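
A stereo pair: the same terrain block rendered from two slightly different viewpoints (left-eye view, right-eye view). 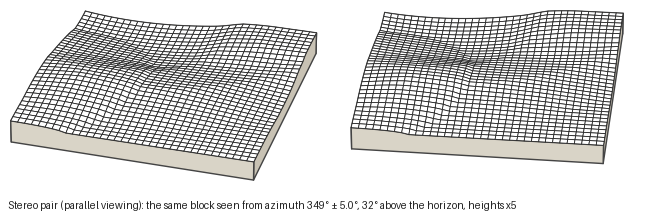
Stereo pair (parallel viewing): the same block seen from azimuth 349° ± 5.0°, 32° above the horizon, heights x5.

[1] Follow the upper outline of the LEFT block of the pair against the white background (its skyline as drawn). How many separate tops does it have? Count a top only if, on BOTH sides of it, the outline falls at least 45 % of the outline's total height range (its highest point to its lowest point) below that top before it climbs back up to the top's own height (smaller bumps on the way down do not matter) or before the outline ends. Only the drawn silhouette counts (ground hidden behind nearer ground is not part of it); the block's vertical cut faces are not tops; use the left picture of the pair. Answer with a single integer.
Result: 0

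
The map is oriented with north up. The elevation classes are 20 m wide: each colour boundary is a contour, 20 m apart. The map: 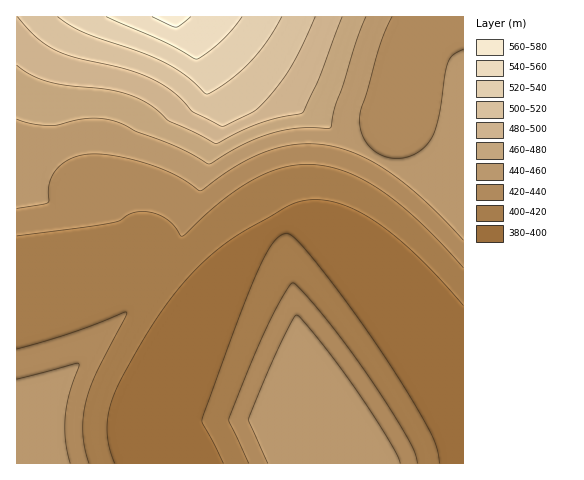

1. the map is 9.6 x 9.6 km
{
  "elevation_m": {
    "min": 380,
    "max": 565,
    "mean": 435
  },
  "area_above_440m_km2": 35.4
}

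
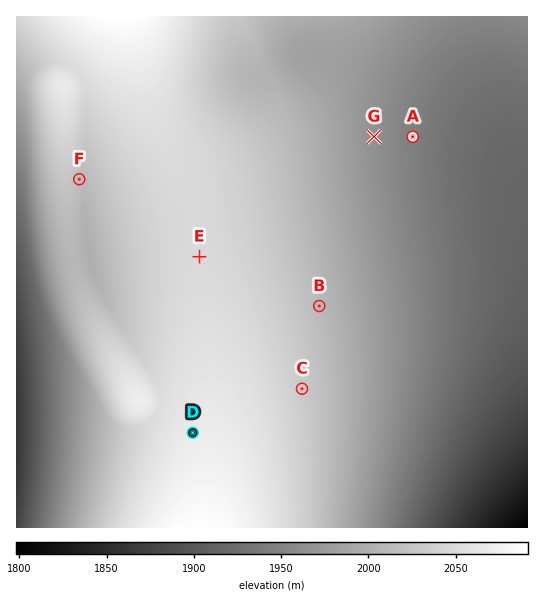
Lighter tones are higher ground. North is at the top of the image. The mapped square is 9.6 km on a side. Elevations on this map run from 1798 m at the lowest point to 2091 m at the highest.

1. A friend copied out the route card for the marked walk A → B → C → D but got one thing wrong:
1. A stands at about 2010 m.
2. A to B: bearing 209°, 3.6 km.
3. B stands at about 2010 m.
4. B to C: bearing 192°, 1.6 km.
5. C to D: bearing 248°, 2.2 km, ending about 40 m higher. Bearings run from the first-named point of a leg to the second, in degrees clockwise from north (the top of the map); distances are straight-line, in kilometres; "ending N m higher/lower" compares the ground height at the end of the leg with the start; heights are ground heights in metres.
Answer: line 1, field height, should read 1940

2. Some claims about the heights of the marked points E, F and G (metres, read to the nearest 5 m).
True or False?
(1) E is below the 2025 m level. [False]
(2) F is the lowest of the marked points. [False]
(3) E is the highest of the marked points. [True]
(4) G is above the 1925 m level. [True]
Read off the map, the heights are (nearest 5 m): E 2050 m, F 2015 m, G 1965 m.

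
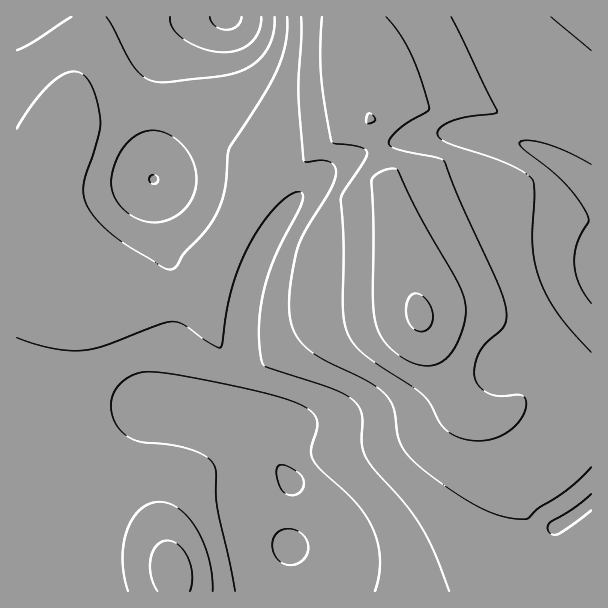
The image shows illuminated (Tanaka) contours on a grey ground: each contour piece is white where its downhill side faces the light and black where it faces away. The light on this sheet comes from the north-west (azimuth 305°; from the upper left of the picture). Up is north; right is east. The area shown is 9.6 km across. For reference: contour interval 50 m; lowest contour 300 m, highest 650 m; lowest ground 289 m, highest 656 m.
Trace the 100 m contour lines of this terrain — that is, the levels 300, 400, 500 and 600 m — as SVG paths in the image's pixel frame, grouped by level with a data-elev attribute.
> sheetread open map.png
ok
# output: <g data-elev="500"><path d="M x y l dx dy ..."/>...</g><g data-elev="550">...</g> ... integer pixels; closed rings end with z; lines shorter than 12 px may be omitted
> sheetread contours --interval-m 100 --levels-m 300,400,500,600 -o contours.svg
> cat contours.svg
<g data-elev="300"><path d="M242 17l-5 9-4 3-6 1-6-1-6-3-4-5-1-4"/></g><g data-elev="400"><path d="M235 591l-17-81-2-15 0-24-4-9-9-7-15-6-20-5-25-2-9-2-12-8-7-10-4-14 2-13 7-11 12-9 11-3 12 0 57 9 70 17 17 6 12 7 5 6 1 6-6 26 2 10 8 11 25 22 12 14 10 13 7 15 4 14 1 15-1 15-4 13"/><path d="M150 222l-15-4-14-11-8-13-2-14 5-19 10-17 14-11 15-3 7 2 9 4 14 12 9 16 2 18-4 16-10 14-15 8z"/><path d="M71 17l-38 25-16 8"/><path d="M275 17l-1 15-5 14-8 11-12 10-12 5-13 4-62 6-13-2-12-10-8-11-16-32-7-10"/></g><g data-elev="500"><path d="M190 591l2-16-4-18-9-12-6-4-6-1-6 2-5 4-5 12 0 17 7 16"/><path d="M591 352l-33-38-11-18-8-18-4-15-2-17 1-52 0-11-2-4-7-6-14-8-20-8-40-13-9-4-4-5-1-3 3-4 10-6 17-5 27-3 3-3-46-94"/><path d="M301 17l-3 75 5 67 3 3 14-2 9 2 5 3 2 8-5 15-26 44-9 22-5 30-2 22 2 18 7 14 7 9 12 9 48 24 18 12 10 13 6 35 10 16 13 12 22 17 23 15 19 11 21 7 20 1 12-11 31-20 21-21"/></g><g data-elev="600"><path d="M418 365l10 1 9-2 7-4 6-6 7-10 6-15 2-12 0-12-2-11-5-12-38-66-22-45-3-2-5 0-11 4-7 7 1 42 0 72 1 21 5 17 8 13 17 14z"/><path d="M367 123l4 0 4-3 0-3-4-4-3 1-1 2z"/></g>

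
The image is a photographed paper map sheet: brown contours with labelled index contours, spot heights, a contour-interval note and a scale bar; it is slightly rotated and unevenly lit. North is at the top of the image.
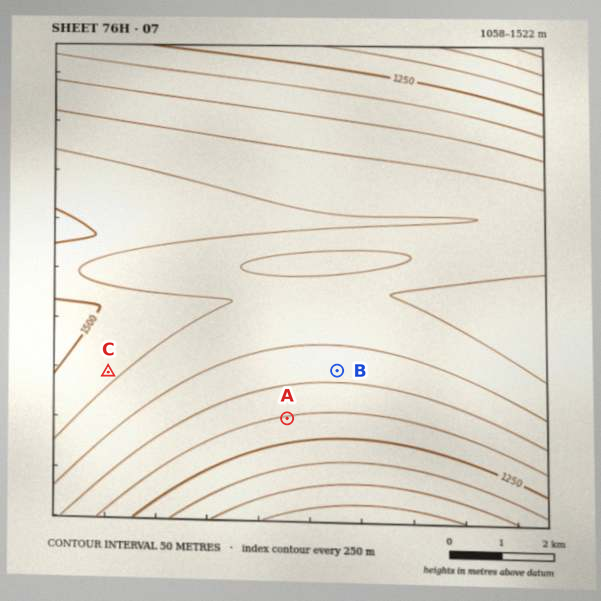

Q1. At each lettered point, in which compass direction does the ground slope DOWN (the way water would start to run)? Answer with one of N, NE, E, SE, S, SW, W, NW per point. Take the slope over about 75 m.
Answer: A S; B S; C SE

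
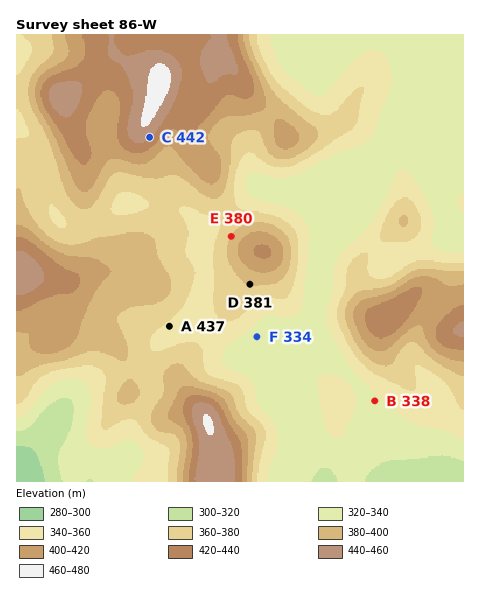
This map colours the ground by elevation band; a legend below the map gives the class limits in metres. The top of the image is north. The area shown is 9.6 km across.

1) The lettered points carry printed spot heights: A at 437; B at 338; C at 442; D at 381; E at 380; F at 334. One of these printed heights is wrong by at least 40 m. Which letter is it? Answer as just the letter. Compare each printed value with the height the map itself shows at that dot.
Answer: A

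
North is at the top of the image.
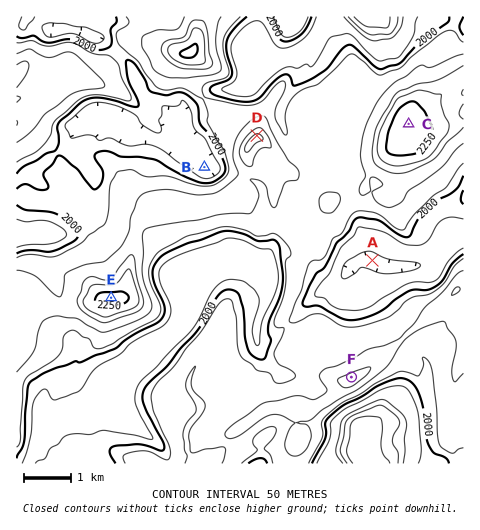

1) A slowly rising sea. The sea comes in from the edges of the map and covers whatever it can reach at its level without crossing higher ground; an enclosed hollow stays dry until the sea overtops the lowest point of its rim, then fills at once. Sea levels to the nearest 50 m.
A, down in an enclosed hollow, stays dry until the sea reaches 1950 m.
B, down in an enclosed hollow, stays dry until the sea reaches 2000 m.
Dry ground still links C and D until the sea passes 2100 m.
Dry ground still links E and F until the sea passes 2050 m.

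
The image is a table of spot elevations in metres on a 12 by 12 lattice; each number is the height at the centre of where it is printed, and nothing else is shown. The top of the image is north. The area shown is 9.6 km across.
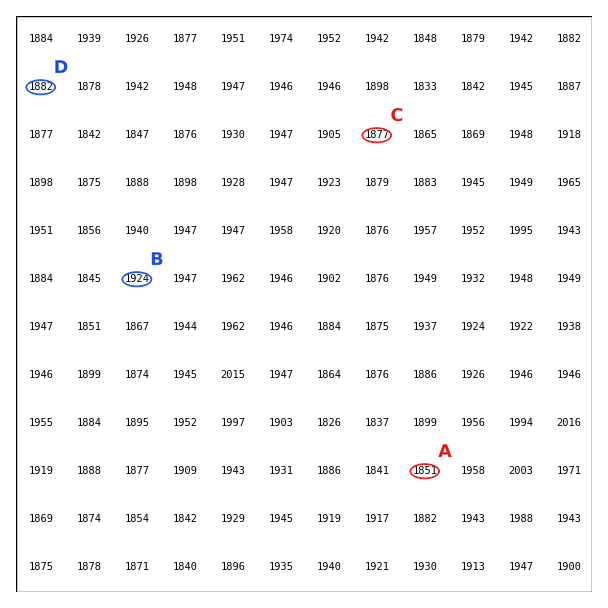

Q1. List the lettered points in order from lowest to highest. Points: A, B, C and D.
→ A C D B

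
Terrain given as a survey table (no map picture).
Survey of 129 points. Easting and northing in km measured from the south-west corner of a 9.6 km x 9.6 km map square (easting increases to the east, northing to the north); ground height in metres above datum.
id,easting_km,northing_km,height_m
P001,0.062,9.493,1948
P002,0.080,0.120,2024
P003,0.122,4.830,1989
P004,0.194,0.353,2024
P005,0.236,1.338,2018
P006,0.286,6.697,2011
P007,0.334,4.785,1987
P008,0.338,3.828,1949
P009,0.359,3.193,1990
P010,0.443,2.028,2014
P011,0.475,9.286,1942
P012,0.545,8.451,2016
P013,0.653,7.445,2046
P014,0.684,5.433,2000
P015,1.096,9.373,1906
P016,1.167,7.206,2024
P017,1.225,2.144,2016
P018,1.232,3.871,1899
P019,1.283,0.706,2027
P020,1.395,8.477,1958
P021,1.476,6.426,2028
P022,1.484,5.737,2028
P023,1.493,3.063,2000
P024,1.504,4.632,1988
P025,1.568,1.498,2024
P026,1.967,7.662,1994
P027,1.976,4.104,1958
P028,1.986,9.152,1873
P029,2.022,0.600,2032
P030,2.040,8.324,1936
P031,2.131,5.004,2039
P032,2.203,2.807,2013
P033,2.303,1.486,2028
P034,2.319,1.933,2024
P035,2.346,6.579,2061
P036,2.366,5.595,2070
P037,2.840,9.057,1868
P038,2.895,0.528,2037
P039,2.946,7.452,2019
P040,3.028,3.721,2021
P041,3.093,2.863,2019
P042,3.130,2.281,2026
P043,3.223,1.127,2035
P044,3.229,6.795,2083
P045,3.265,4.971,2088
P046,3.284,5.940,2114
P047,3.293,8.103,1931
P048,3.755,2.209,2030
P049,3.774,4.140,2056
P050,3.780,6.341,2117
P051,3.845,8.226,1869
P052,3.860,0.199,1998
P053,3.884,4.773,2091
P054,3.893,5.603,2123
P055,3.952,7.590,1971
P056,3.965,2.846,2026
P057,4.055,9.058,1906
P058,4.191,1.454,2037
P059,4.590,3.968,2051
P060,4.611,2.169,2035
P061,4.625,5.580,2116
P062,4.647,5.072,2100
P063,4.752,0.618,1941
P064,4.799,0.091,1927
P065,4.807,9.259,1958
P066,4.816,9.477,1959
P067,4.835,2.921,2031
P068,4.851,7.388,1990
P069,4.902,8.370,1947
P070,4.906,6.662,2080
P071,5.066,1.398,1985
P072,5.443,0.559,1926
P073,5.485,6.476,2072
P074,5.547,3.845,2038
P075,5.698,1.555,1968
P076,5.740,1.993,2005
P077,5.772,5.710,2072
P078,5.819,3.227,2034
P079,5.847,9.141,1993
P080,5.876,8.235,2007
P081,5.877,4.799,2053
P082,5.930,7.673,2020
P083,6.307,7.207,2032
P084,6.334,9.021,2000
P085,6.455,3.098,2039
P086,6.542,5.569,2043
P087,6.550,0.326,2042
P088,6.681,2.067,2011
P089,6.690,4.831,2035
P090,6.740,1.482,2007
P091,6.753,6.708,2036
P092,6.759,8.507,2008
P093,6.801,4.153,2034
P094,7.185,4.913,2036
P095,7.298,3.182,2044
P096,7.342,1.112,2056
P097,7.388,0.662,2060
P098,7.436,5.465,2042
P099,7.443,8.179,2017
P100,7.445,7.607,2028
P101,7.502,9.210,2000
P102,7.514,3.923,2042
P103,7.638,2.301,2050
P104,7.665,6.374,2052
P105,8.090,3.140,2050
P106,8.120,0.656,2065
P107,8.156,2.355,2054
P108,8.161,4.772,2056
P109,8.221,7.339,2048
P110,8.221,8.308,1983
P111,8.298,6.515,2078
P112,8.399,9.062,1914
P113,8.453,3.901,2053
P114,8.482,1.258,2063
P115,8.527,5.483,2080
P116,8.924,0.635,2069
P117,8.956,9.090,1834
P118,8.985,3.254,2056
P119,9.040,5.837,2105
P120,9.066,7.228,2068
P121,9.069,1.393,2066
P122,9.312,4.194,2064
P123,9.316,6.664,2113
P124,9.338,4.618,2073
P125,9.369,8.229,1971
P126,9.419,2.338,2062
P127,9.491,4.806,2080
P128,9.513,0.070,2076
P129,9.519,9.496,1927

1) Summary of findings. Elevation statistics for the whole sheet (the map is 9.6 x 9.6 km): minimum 1830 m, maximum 2125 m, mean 2020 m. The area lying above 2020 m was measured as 56.7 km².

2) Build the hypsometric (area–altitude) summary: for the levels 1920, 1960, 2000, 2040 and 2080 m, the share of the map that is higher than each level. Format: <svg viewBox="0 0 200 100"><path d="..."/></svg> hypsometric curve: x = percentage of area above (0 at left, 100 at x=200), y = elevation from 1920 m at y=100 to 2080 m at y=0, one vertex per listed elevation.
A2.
<svg viewBox="0 0 200 100"><path d="M188 100l-14-25-23-25-80-25-53-25"/></svg>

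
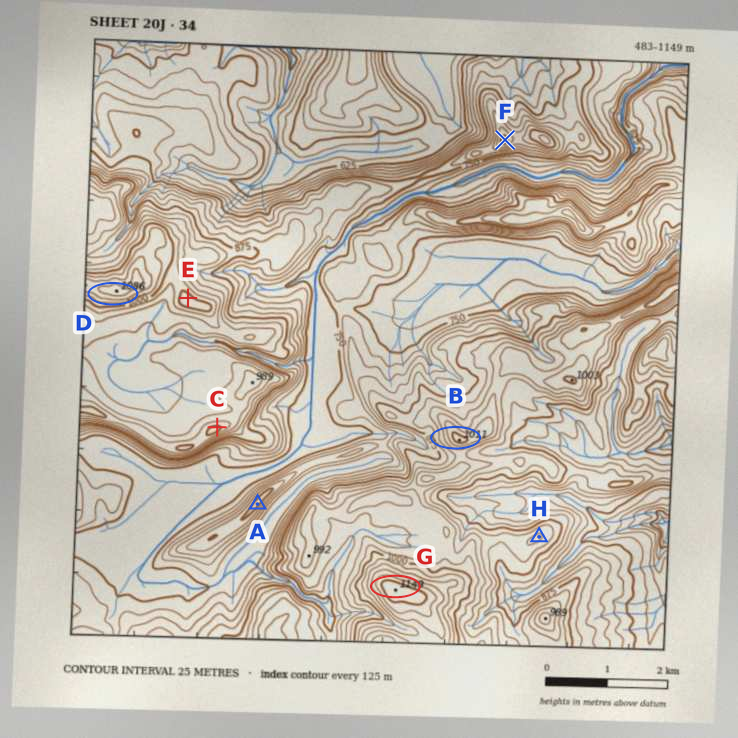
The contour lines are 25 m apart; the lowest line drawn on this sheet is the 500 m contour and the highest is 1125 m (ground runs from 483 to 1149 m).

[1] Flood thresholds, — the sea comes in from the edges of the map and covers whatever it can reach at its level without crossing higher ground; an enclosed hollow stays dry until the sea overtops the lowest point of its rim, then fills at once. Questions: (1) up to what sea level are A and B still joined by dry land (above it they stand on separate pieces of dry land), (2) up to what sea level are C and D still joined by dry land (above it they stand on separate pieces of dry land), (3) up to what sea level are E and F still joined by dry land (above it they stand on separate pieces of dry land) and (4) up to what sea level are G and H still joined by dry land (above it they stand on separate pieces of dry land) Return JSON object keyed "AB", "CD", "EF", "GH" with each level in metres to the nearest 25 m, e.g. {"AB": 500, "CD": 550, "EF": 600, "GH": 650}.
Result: {"AB": 800, "CD": 925, "EF": 750, "GH": 900}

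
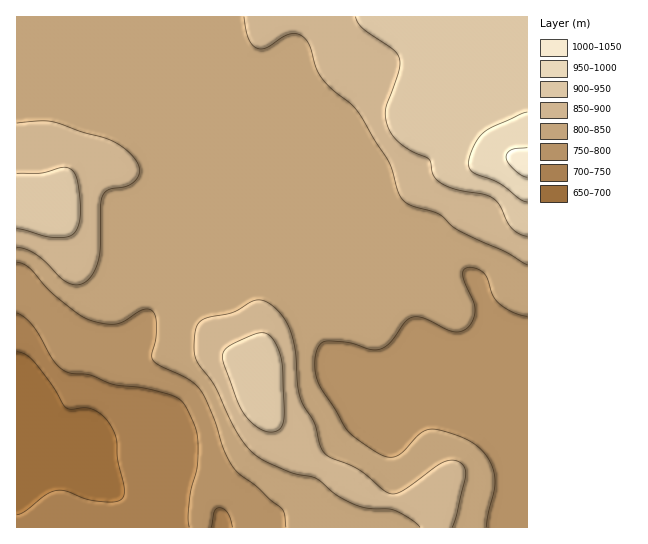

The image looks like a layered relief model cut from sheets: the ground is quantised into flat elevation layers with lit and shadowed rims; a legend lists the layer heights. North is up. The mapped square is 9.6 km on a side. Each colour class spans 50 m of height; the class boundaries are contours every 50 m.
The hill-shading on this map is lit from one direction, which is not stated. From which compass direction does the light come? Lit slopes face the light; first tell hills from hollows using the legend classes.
NW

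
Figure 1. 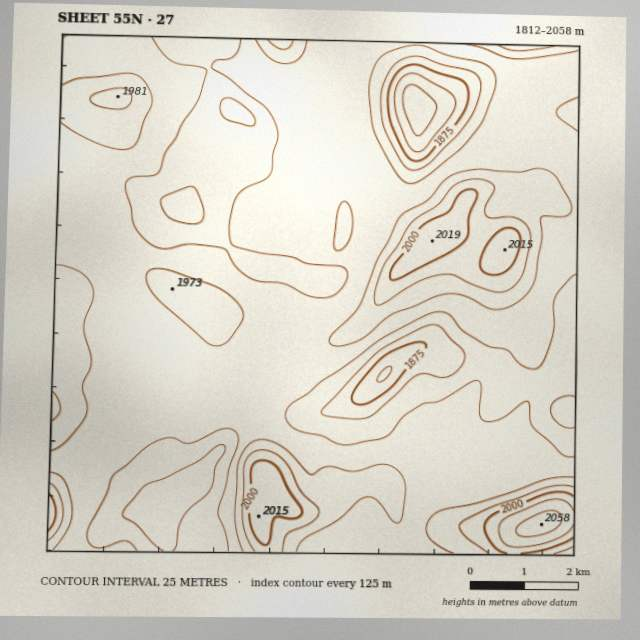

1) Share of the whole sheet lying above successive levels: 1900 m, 92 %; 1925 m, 72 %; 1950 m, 21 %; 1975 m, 9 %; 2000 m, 4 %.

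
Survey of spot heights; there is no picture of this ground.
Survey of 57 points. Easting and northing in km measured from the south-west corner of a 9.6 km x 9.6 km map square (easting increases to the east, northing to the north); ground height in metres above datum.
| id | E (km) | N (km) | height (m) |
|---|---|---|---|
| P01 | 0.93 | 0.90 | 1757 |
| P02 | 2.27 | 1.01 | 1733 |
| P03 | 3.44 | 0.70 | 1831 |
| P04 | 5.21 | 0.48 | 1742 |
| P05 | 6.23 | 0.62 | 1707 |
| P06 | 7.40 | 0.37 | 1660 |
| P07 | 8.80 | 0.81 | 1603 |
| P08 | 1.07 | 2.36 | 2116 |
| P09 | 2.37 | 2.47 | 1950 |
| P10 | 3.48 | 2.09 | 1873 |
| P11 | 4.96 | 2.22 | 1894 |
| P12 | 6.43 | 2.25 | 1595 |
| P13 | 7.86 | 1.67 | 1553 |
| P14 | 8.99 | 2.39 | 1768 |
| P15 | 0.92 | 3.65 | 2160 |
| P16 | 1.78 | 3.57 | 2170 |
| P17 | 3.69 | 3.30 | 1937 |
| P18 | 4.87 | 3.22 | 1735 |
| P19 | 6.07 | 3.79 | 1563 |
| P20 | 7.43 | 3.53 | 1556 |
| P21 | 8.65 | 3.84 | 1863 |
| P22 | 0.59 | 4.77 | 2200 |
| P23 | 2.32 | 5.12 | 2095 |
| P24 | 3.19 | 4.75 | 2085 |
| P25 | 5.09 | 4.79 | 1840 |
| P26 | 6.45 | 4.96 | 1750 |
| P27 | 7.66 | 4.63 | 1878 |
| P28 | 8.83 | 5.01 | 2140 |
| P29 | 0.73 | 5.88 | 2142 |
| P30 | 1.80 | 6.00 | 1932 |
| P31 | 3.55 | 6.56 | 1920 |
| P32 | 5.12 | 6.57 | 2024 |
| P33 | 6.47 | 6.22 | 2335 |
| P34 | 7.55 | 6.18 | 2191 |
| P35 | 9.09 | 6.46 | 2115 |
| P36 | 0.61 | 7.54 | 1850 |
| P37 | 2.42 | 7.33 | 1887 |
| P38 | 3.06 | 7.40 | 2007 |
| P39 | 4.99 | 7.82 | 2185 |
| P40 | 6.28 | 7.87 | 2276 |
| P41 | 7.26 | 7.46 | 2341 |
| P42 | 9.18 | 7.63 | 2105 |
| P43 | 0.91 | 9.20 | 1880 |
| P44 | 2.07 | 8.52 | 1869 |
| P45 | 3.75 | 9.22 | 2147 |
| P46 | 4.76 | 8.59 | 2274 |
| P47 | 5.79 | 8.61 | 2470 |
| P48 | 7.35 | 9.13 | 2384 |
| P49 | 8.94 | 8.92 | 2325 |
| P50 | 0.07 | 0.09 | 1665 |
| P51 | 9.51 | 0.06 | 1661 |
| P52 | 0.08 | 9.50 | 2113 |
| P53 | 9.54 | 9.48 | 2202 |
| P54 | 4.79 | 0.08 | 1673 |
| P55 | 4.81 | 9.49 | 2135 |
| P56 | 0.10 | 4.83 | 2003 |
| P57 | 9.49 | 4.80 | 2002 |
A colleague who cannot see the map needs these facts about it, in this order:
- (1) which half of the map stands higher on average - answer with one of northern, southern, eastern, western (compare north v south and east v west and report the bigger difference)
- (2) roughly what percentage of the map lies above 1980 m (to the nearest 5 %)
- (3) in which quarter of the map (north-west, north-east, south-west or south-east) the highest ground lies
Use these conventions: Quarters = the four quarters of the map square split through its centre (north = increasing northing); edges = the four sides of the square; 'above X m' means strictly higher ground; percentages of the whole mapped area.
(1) The northern half stands higher on average than the southern half.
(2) About 40 % of the map lies above 1980 m.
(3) The highest point lies in the north-east quarter of the map.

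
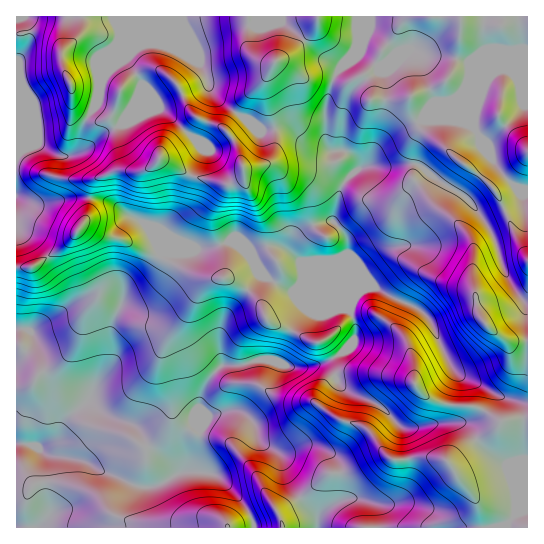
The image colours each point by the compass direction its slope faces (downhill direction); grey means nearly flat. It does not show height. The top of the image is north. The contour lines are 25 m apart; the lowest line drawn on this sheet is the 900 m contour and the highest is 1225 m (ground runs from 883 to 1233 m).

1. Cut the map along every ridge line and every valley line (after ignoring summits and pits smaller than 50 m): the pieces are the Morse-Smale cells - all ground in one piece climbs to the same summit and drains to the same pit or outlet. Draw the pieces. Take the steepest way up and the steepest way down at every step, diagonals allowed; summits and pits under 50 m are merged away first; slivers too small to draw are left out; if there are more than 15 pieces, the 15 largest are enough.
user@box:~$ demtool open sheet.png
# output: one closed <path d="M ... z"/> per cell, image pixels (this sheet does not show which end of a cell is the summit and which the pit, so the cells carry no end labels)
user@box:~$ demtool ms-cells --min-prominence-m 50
<path d="M527 16l-170 1-1 34-5 10-8 4-8 10-7 20-3 12 0 32 6 12 12 0 10 5 6 9 0 4-15 13-4 8-7 31-10 0-20 10-6 6-5 10 2 9-13-9-12-2-17 8 2 8-13-14-10-6-16 6-21 2-9 4-23 0-11-23-8-7-16-8-16-12-21-4-2 15-4 8-9 13-14 14-28 18-17 0 1 261 511-1 0-224-5-2-11-15-9-19-8-28-7-13-21-27-52-35-22 3-26-1 8-15 11-11 32-17 16-15 20-8 10-10 5-9 29-12 8 0 7 4 14 0z"/><path d="M207 83l-10 6-72 30-4 6-5 2 3 14 10 24 11 6-25 0-20 8-4 7-2 12 22 5 16 12 16 8 8 7 11 23 23 0 9-4 21-2 14-6 12 6 12 13 0-8 16-7 12 2 10 6 4-12 8-10 20-10 10 0 7-31 4-8 15-13 0-4-10-12-6-2-13 0-11-6-10-1-20-15-12-1-15 3-7-3-9-9-23-15-10-10z"/><path d="M357 16l-240 0-1 9 4 8 0 5-13 33 14-10 5-1 15 23 0 7-5 15-9 12 70-28 10-6 6 11 10 10 23 15 9 9 7 3 15-3 12 1 17 14 23 6-4-10 2-38 8-26 8-10 8-4 5-10z"/><path d="M453 120l-32 0-23 12-23 19-8 15 26 1 22-3 52 35 21 27 7 13 8 28 9 19 11 15 4 2 1-112-10-2-18-18-15-26-14-20z"/><path d="M82 16l-59 1 5 14 0 14-12 20 1 90 18-11 24 12 11 0 9-7 2-18 6-13-12-9-3-6 0-14-9-22-2-13 18-17 4-12z"/><path d="M506 69l-8 0-29 12-5 9-10 10-20 8-11 11 30 1 18 5 14 20 15 26 18 18 9 2 1-117-15-1z"/><path d="M115 128l-12 5-17 16-16 7-11 0-21-12-17 7-5 4 0 42 17 7 13 0 29-7 14 2 3-17 3-3 20-8 24 1-10-7-4-7z"/><path d="M86 197l-20 2-20 5-13 0-16-7-1 69 17 1 28-18 14-14 13-21 1-15z"/><path d="M115 16l-32 0-4 21-18 17 2 13 9 22 0 14 3 6 11 8 10-12 4-23 19-39 1-10-4-8z"/><path d="M126 60l-13 7-9 8-5 11-3 19-7 9 0 5 12 2 9-4 5 11 6-3 15-20 5-15 0-7z"/><path d="M110 117l-9 4-7 0-7-3-6 13-1 14-5 8 11-4 17-16 12-6z"/><path d="M22 16l-6 1 1 47 11-19 0-14z"/>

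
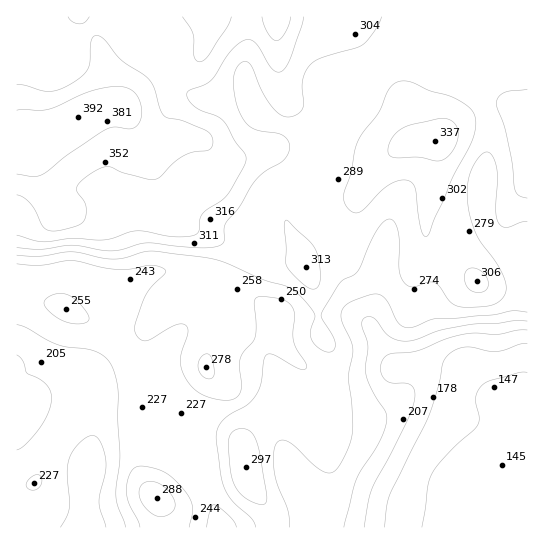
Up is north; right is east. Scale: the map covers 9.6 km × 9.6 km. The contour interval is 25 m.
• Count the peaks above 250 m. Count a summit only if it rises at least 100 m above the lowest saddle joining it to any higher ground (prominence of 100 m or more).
1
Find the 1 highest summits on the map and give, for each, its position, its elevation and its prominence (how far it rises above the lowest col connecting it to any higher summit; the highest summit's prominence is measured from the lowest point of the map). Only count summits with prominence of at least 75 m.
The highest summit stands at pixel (78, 117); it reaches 392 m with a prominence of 265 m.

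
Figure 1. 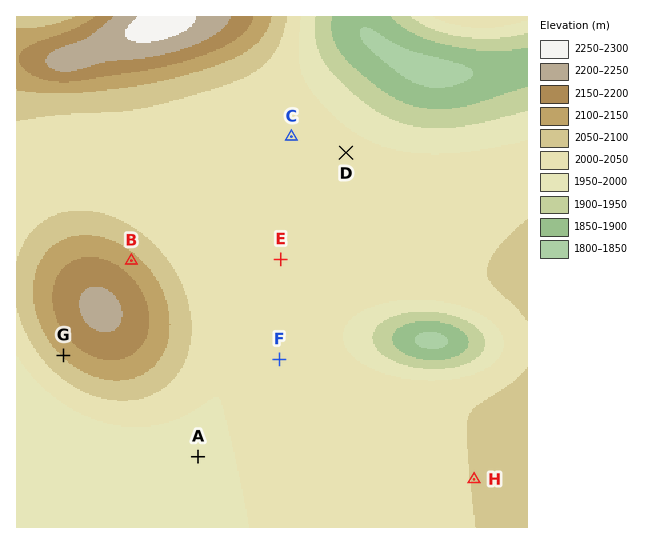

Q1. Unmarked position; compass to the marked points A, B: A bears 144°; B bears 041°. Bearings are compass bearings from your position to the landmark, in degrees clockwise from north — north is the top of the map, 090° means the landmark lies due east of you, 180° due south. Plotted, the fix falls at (90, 308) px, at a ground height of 2210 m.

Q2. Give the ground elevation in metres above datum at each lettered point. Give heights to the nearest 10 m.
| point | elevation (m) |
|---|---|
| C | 2020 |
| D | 2020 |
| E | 2020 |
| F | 2010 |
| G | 2110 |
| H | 2050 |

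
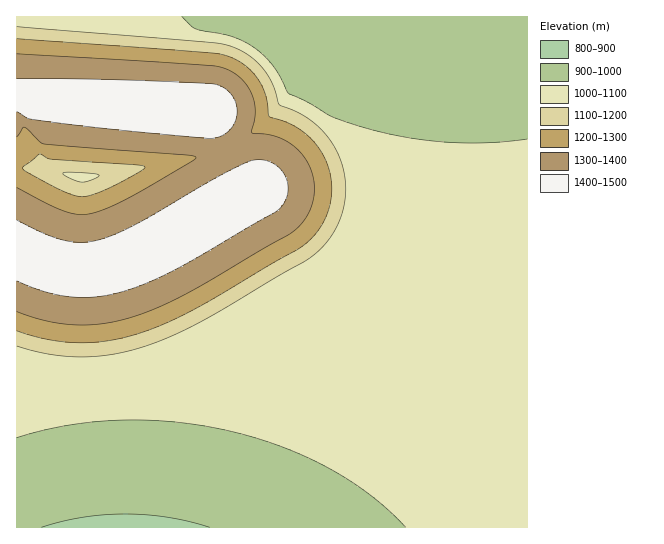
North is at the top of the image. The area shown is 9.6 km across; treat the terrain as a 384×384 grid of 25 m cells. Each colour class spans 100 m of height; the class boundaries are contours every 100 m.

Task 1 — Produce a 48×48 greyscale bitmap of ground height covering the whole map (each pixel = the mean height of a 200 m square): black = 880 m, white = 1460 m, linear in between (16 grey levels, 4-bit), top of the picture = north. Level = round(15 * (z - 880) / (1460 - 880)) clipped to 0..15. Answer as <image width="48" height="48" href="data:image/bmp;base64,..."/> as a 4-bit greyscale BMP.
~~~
<image width="48" height="48" href="data:image/bmp;base64,Qk32BAAAAAAAAHYAAAAoAAAAMAAAADAAAAABAAQAAAAAAIAEAAATCwAAEwsAABAAAAAAAAAAAAAAABEREQAiIiIAMzMzAERERABVVVUAZmZmAHd3dwCIiIgAmZmZAKqqqgC7u7sAzMzMAN3d3QDu7u4A////ABERAAAAAAAAERERESIiIiMzMzMzM0RERBERERERERERERERIiIiIjMzMzMzNERERCEREREREREREREiIiIiMzMzMzMzRERERCIiIRERERERIiIiIiIzMzMzMzM0RERERCIiIiIiIiIiIiIiIjMzMzMzMzNERERERCIiIiIiIiIiIiIiMzMzMzMzM0RERERERDMyIiIiIiIiIjMzMzMzMzMzNERERERERDMzMzMzMzMzMzMzMzMzMzM0RERERERERDMzMzMzMzMzMzMzMzMzMzRERERERERERDMzMzMzMzMzMzMzMzMzNERERERERERERDMzMzMzMzMzMzMzMzNEREREREREREREREQzMzMzMzMzMzMzREREREREREREREREREREREQzMzMzRERERERERERERERERERERERERERERERERERERERERERERERERERERERERERERERERERERERERERERERERERERERERVRERERERERERERERERERERERERERFVmZ3dmZURERERERERERERERERERERERHeIiIiId2ZURERERERERERERERERERERJmaqqqqmYd2VERERERERERERERERERERKq7u7u7uqmIdlRERERERERERERERERERLzMzdzMy7upiHZURERERERERERERERERM3d3d3d3cy7qYdlRERERERERERERERERN3u7u7u7d3MuqmHZURERERERERERERERO7u7u7u7u3dzLqZh2VERERERERERERERO7u7u7u7u7t3cu6mHZURERERERERERERO7u7u7u7u7u7dzLqph2VERERERERERERO7u7u7u7u7u7u3cy6qYZURERERERERERO7t3d3e7u7u7u7d3MuphkRERERERERERO3dzMzN3u7u7u7u3dy6l1RERERERERERNzMu7u8zd7u7u7u7t3LmGRERERERERERMy6qZqrvM3e7u7u7u3LqGREREREREMzM7qpiIiZq7zd3u7u7u3bqHREREQzMzMzM6mIdmZ4mqvM3e7u7u3bqGREQzMzMzMzM5h2ZmZ3iJqrzN3u7u3LqGQzMzMzMzMzM5iIiJmZmZqqu8zd3dzKl2QzMzMzMzMzM6mqqru7u7vMzMzM3cy6h1MzMzMzMzMzM7rMzMzM3d3d3d3Mu7qodUMzMzMzMzMzM7zd3d3e7u7u7u7cuqmHZDMzMzMzMzMzM97u7u7u7u////7suYdlQzMzMzMzMzMzM+7u7u7///////7suWVUMzMzMzMzMzMzM+7u7u7u7u7u7u7cqFQzMzMzMzMzMzMzM+7u7u7u7u7u7u3Ll1MzMzMzIiIiIiIzM93d3d3d3d3dzMy6hkMzMyIiIiIiIiIiIszMzMzMu7u7u7qYZDMzIiIiIiIiIiIiIru6qqqqqZmZmYh2QzMiIiIiIiIiIiIiIpmZiIiId3d2ZmVDMyIiIiIiIiIiIiIiIndmZmVVVUREQzMzIiIiIiIiIiIiIiIiIlVERERERDMzMzMyIiIiIiERERERERIiIg=="/>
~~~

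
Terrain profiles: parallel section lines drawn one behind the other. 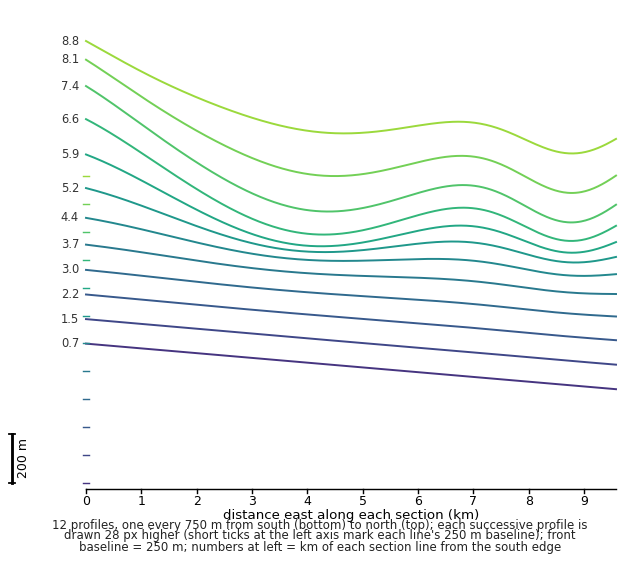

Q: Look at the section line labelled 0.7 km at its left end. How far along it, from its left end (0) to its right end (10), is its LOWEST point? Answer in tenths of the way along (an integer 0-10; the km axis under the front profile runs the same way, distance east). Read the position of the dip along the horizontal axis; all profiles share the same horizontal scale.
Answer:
10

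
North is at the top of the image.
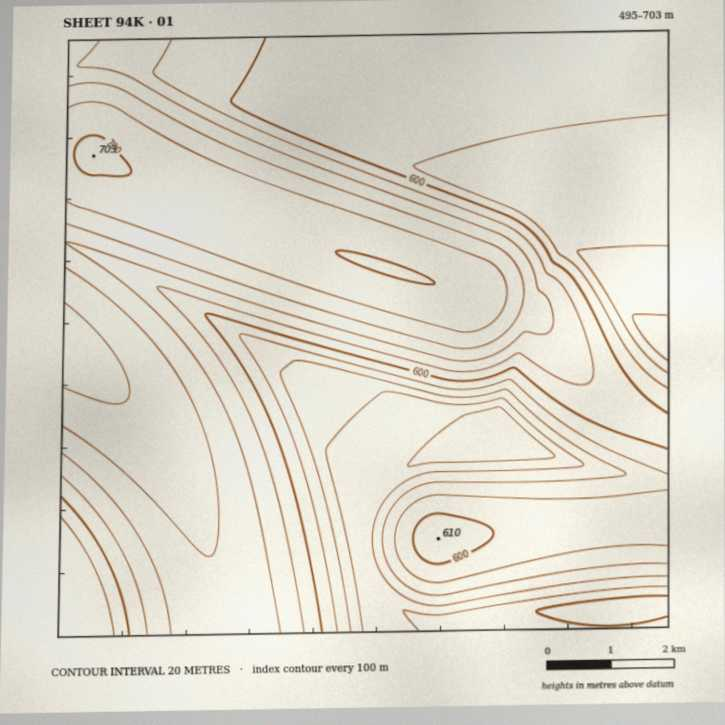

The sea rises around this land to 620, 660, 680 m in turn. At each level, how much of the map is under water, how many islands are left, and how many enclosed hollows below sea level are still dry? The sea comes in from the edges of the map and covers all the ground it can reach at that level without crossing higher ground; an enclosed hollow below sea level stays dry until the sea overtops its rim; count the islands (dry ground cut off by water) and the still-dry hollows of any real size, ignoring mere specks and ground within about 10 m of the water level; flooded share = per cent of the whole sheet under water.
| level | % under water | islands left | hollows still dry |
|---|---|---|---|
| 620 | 58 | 0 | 0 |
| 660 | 77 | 0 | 0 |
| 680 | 88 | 0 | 0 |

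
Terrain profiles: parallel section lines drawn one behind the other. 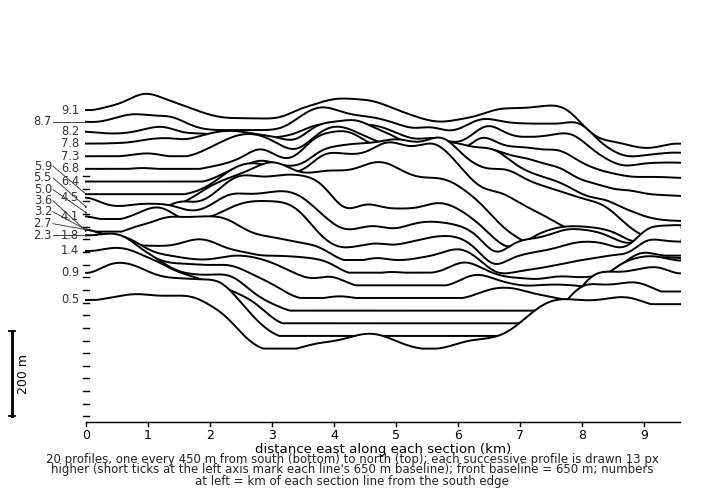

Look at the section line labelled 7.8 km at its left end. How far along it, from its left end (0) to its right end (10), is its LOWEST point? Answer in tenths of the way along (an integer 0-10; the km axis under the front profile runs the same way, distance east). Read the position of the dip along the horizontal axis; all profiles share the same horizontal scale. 10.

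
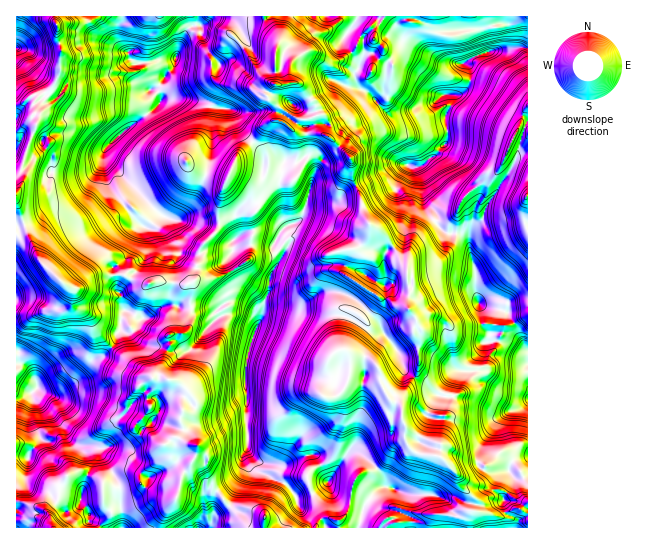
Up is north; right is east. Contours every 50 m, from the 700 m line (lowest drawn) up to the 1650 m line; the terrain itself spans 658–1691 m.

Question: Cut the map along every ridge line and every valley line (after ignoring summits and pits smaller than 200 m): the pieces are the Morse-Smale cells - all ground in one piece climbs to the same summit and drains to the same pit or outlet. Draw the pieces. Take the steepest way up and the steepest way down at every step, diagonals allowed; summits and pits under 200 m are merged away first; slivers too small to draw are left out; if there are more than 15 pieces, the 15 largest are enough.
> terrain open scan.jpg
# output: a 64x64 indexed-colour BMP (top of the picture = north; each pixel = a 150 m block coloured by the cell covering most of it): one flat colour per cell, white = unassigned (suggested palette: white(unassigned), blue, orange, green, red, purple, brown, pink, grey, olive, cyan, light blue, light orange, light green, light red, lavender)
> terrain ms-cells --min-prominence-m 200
<image width="64" height="64" href="data:image/bmp;base64,Qk12CAAAAAAAAHYAAAAoAAAAQAAAAEAAAAABAAQAAAAAAAAIAAATCwAAEwsAABAAAAAAAAAA////ALR3HwAOf/8ALKAsACgn1gC9Z5QAS1aMAMJ34wB/f38AIr28AM++FwDox64AeLv/AIrfmACWmP8A1bDFAMzMzMzARERERAAAAAAAAAERER3d3d3d3dEREREREREAzMzMzMREREREQAAAAAAAARER3d3d3d3d0REREREREQDMzMzMxERERERAAAAAAAERERHd3d3d3REREREREAAAAMzMzMxEREREREQAAAARERERHd3d3d3REREREREQAAAAzMzMzERERERERAAAAREREREd3d3d3dEREREREQAAAADMzMzMxEREREREQAABEREREd3d3d3d3REREREQAAAAAMzMzMzERERERERAABERERHd3d3R3d3dERERERAAAAAAzMzMzMREREREREQBERER3d3d3RHd3dERERERZgAAAADMzMzMxERERERERBERERERER3dER3dERERERFmZgAAAHfMzMzEREREREREERERERERERERERERERGIhmZmAAAAd3zMxEREREREREQRERERERERERERERERGIiGZmYAAAB3fMxEREREREREQREREREREREREREREREYiIZmZmAAAHfMzERERERERERBERERERERERERERERERiIhmZmZgAAd8zEREREREREREERERERERERERERERERiIiGZmZmAAB3zEREREREREREQRERERERERERERERERGIiIZmZmZmAHfEREREREREREREEREREREREREREREREYiIhmZmZmZmd0REREREREREREQRERERERERERgRERGIiIiGZmZmZmZ3d3dEREREREREQRERERERERERGIEREYiIiGZmZmZmZnd3d3REREREREEREREREREREREYiIiIiIiGZmZmZmZmd3d3d0REREREERERERERERERERiIiIiIiGZmZmZmZmZ3d3d3dEREREQRERERERERERERGIiIiIiIZmZmZmZmZnd3d3d3dEREREEREREREREREREYiIiIiIhmZmZmZmZmd3d3d3d3REREQREREREREREREREYiIiIiGZmZmZmZgB3d3d3d3d0RERBERERERERERERERiIiIiIZmZmZmAAAHd3d3d3d3RERERBERERERERERERGIiIiIhmZmZmYAAAd3d3d3d3d3REREQREREREREREREYiIiIiGZmZmYAAAB3d3d3d3d3dERERBERERARERERERGIiIiIZmZmZgAAAHd3d3d3d3REREREERAAABERERERERGIiIZmZmZmALAAd3d3d3d3dEREREQRERERARERERERERiIhmZmZma7uwB3d3d3d3d0RERERBERERAAERERERERiIiGZmZma7u7u3d3dyJ3d0REREREERERAAARERERERiIiIZmZmZru7u7d3dyIiJ3RDMzMzMRERAAABEREREYiIiIhmZmZma7u7t3dyIiIiIzMzMzMzEREAAAERERERiIiIiGZmZma7u7u3dyIiIiIiMzMzMzMREQAAABERERGIiIiFVVVmZru7u7dyIiIiIiIjMzMzMxERAAAAERERERiIiFVVVVZmu7u7t3IiIiIiIiIzMzMzEREAAAEREREREYiIVVVVVWa7u7u3ciIiIiIiIjMzMzMxERAAARERERERGIVVVVVVa7u7u7ciIiIiIiIiIzMzMzMREREREREREREYVVVVVaq7u7u7tyIiIiIiIiIiMzMzMxERERERERERERVVVVVVqru7u7u3IiIiIiIiIiIjMzMzERERERERERERVVVVVVqqu7u7u7IiIiIiIiIiIjMzMzMRERERERERERFVVVVVqqqru7u7siIiIiIiIiIjMzMzMzEREREREREREVVVVVWqqqu7u7u/AAIiIiIiIjMzMzMzMRERERERERERVVVVVaqqqru7u78AAiIiIiIjMzMzMzMxERERERERERVVVVVVqqqqq7u7vyACIiIiIjMzMzMzMzMe7h7uERERFVVVVVqqqqqqq7u/IAIiIiIjMzMzMzMzM+7u7u7hEREVVVVVVaqqqqqqu78AIiIiIjMzMzMzMzMzPu7u7uERERVVVVVVWqqqqqq7vwACIiIiMzMzMzMzMzMz7u7u4RERVVVVVVVVqqqqqqu/8AIiIiIjMzMzMzMzMzM+7u7hERVVVVVVVVVaqqqqq7/wAiIiIiIzMzMzMzMzMzPu7u7uVVVVVVVVVVqqqqqqv/8iIiIiIiIzMzMzMzMzM+7u7u5VVVVVVVVVWqqqqqoP/yIiIiIiIiMzMzMzMzMzM+7u5VVVVVVVVVVaqqqqqg/yIiIiIiIiIjMzMzMzMzMz7u7lVVVVWZmVVVqqqqqqr/IiIiIiIiIiIzMzMzMzMz7u7lVVVVWZmZmZWqqqqqqv//IiIiIiIiIjMzMzMzMz7u7lVVVVWZmZmZmZmqqqqq///yIiIiIiIiMzMzMzMzM+XlVVVVWZmZmZmZmZqqqqr///IiIiIiIiIjMzMzMzMzNVVVVVWZmZmZmZmZmqqqqv//8iIiIiIiIiIzMzMzMzNVVVVVVVmZmZmZmZmaqqqq///yIiIiIiIiIjMzMzMzM1VVVVVVWZmZmZmZmZqqqqr///8iIiIiIiIiMzMzMzMzNVVVVVWZmZmZmZmZmZqqqv//8iIiIiIiIiIjMzMzMzM1VVVVWZmZmZmZmZmZmZmZ///yIiIiIiIiIiMzMzMzMzVVVVVZmZmZmZmZmZmZmZn///IiIiIiIiIiIjMzMzMzVVVVVVWZmZmZmZmZmZmZmf//8iIiIiIiIiIiIzMzMzVVVVVVVVmZmZmZmZmZmZmZ"/>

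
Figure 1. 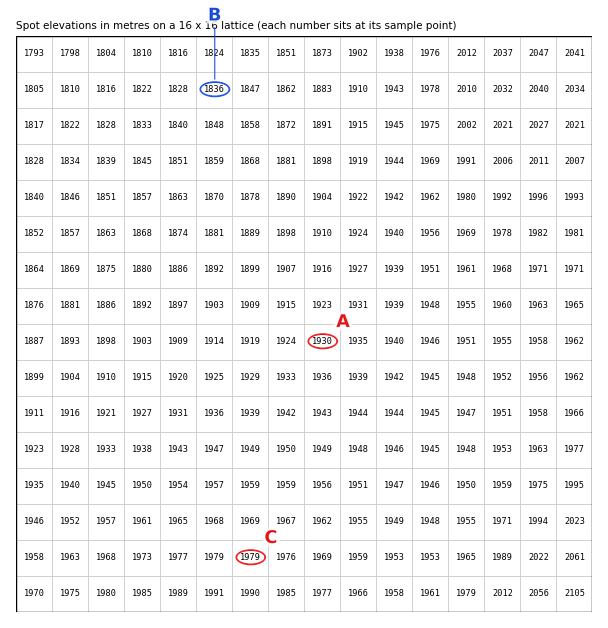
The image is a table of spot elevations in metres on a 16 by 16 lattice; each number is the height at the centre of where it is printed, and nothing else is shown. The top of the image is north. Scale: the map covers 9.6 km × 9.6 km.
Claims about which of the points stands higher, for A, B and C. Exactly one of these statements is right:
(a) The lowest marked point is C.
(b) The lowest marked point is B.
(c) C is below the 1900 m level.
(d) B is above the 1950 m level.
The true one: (b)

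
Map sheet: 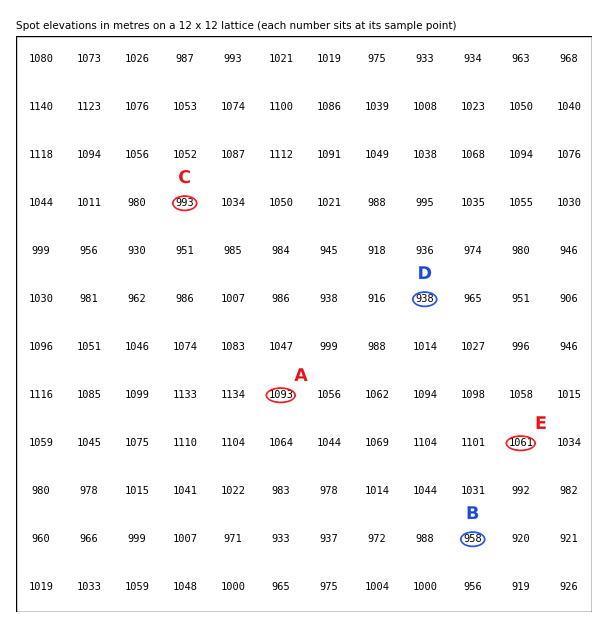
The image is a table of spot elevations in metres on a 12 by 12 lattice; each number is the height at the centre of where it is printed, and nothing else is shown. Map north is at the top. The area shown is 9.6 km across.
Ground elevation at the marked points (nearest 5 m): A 1095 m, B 960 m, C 995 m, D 940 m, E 1060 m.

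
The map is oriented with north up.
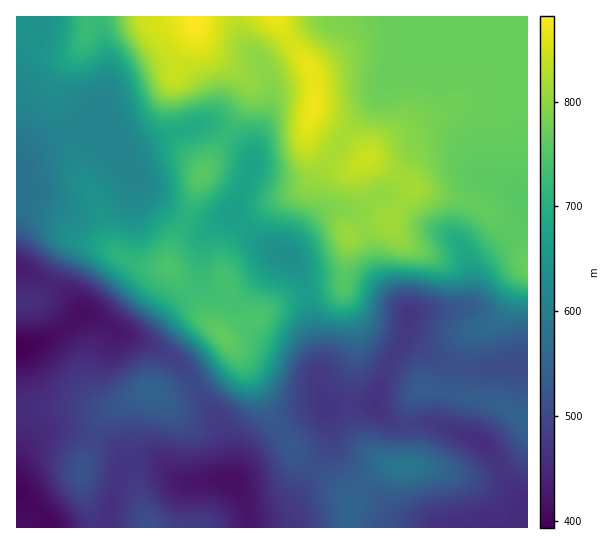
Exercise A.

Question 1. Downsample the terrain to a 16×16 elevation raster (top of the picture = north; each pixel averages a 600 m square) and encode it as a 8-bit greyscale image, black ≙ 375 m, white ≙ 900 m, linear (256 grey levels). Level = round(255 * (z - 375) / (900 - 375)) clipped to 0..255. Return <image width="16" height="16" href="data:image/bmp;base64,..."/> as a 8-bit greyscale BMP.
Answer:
<image width="16" height="16" href="data:image/bmp;base64,Qk02BQAAAAAAADYEAAAoAAAAEAAAABAAAAABAAgAAAAAAAABAAATCwAAEwsAAAABAAAAAAAAAAAAAAEBAQACAgIAAwMDAAQEBAAFBQUABgYGAAcHBwAICAgACQkJAAoKCgALCwsADAwMAA0NDQAODg4ADw8PABAQEAAREREAEhISABMTEwAUFBQAFRUVABYWFgAXFxcAGBgYABkZGQAaGhoAGxsbABwcHAAdHR0AHh4eAB8fHwAgICAAISEhACIiIgAjIyMAJCQkACUlJQAmJiYAJycnACgoKAApKSkAKioqACsrKwAsLCwALS0tAC4uLgAvLy8AMDAwADExMQAyMjIAMzMzADQ0NAA1NTUANjY2ADc3NwA4ODgAOTk5ADo6OgA7OzsAPDw8AD09PQA+Pj4APz8/AEBAQABBQUEAQkJCAENDQwBEREQARUVFAEZGRgBHR0cASEhIAElJSQBKSkoAS0tLAExMTABNTU0ATk5OAE9PTwBQUFAAUVFRAFJSUgBTU1MAVFRUAFVVVQBWVlYAV1dXAFhYWABZWVkAWlpaAFtbWwBcXFwAXV1dAF5eXgBfX18AYGBgAGFhYQBiYmIAY2NjAGRkZABlZWUAZmZmAGdnZwBoaGgAaWlpAGpqagBra2sAbGxsAG1tbQBubm4Ab29vAHBwcABxcXEAcnJyAHNzcwB0dHQAdXV1AHZ2dgB3d3cAeHh4AHl5eQB6enoAe3t7AHx8fAB9fX0Afn5+AH9/fwCAgIAAgYGBAIKCggCDg4MAhISEAIWFhQCGhoYAh4eHAIiIiACJiYkAioqKAIuLiwCMjIwAjY2NAI6OjgCPj48AkJCQAJGRkQCSkpIAk5OTAJSUlACVlZUAlpaWAJeXlwCYmJgAmZmZAJqamgCbm5sAnJycAJ2dnQCenp4An5+fAKCgoAChoaEAoqKiAKOjowCkpKQApaWlAKampgCnp6cAqKioAKmpqQCqqqoAq6urAKysrACtra0Arq6uAK+vrwCwsLAAsbGxALKysgCzs7MAtLS0ALW1tQC2trYAt7e3ALi4uAC5ubkAurq6ALu7uwC8vLwAvb29AL6+vgC/v78AwMDAAMHBwQDCwsIAw8PDAMTExADFxcUAxsbGAMfHxwDIyMgAycnJAMrKygDLy8sAzMzMAM3NzQDOzs4Az8/PANDQ0ADR0dEA0tLSANPT0wDU1NQA1dXVANbW1gDX19cA2NjYANnZ2QDa2toA29vbANzc3ADd3d0A3t7eAN/f3wDg4OAA4eHhAOLi4gDj4+MA5OTkAOXl5QDm5uYA5+fnAOjo6ADp6ekA6urqAOvr6wDs7OwA7e3tAO7u7gDv7+8A8PDwAPHx8QDy8vIA8/PzAPT09AD19fUA9vb2APf39wD4+PgA+fn5APr6+gD7+/sA/Pz8AP39/QD+/v4A////AA8eLjQ2KyIcL0FTSTowLCgVNTovJRkVHzpFUFlZTDouITM7MS0uJi9GPkVRUT8uPCcwP0RIPzhLRDI0Mzw5QU8gLTZGTUFrg00xNjNISUlHDh0jJzhgqqhsREw7OkVKRh0WFy1mpLWxkHh7TDRIWGIkIjh6pa2vopGYqWxba3GZMlyFn6ymo42BocK4uKKduF95h4eVnZKSnLnO0sattbpkdX93g6mbmr3N09LTw7y6Z3R2dImtqJfF2d3azsG9vG50cnqXnqer0ubX0cnCv754e3aIwsS+yNbr0MPDwsC/f46Oo9vj2c/e5s7Bv7+/v4KTp8jn8ePd5tLIwb+/v78="/>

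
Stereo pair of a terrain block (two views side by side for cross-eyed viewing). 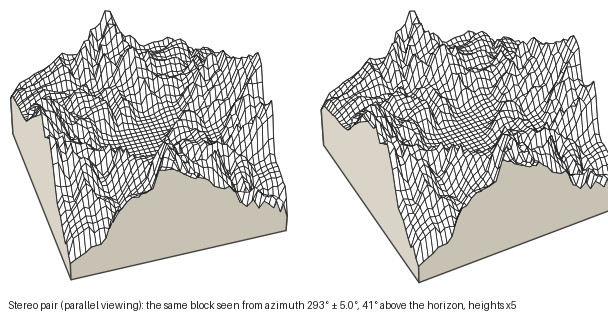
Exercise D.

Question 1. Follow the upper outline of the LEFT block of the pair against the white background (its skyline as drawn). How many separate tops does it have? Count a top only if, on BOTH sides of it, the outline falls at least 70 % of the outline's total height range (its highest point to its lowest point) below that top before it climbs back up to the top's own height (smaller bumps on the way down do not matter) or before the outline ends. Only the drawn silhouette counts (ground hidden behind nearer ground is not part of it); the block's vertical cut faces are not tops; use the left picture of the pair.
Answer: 0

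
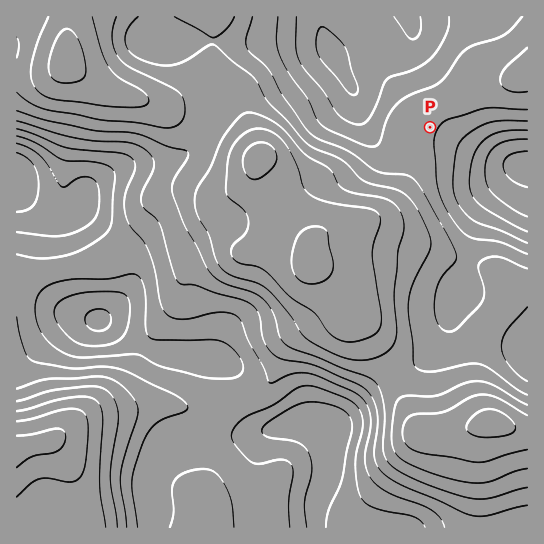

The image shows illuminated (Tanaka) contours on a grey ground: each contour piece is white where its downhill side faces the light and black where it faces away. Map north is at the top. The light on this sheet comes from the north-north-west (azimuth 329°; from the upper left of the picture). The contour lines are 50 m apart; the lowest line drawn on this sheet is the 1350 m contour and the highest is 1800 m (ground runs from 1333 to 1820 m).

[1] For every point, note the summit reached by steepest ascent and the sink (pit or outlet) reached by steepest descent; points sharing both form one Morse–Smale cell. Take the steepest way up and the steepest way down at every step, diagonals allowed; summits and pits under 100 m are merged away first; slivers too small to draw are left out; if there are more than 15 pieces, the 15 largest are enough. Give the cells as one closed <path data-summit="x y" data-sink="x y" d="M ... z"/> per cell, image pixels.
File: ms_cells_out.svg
<path data-summit="259 158" data-sink="331 54" d="M527 16l-312 1-3 24 1 34 5 8 12 4 7 7 22 57-3 16 1 10 30 49 22 19 2 20 1-19 6-9 55-18 13-8 10-12 7-12 6-20-2-36 1-5 6-6 24-13 17-6 26-13 34-9 13-8z"/><path data-summit="259 158" data-sink="527 165" d="M527 72l-12 7-34 9-26 13-17 6-24 13-6 6-1 5 2 20-1 22-5 14-11 18-19 14-50 16-10 7-2 24 15 7 15 16 11 21 16 20 22 46 28-12 10-9 17-25 17-42 19 20 47 35z"/><path data-summit="259 158" data-sink="99 321" d="M257 161l-8 18-12 12-19 9-21-3-20 2-11 5-44 45-12 10-17 5-36 5-2 2 5 22 4 8 10 10 13 6 19 6 37 24 12 5 52 4 18 5 7 10 7 29 18-5 12-12 14-32 12-15 38-24 19-3-11-20-15-16-15-7-2-21-15-12-10-11-27-45z"/><path data-summit="259 158" data-sink="329 434" d="M351 309l-12 0-6 3-38 24-12 15-14 32-12 12-17 6 8 18 9 9 12 3-26 5-68 8-15 13-11 24 4 47 48 0 2-10 3-3 47-6 15 1 2 18 46-1 0-25 13-35 0-36 45-46 15-10-21-45z"/><path data-summit="17 450" data-sink="99 321" d="M54 271l-25 5-13 6 1 167 33-8 29-21 19-7 25-2 31-7 23 1 16 4 24 0 23-8-8-30-7-10-18-5-52-4-12-5-37-24-19-6-13-6-10-10z"/><path data-summit="66 58" data-sink="17 177" d="M66 61l-4 6-9 5-37 6 0 109 25 25 18 8 18-5 7-9 4-17 21-16 20-8 42-5 18-8 12-13 14-25-3-11-9-16-32 16-16 1-53-16-24-15z"/><path data-summit="494 422" data-sink="329 434" d="M389 376l-15 9-45 46 0 36-13 35 0 25 161 1 2-14 0-72 2-12 4-5-4-1-28 8-31 0-6-6z"/><path data-summit="259 158" data-sink="17 177" d="M225 84l-15 0-6 3 11 27-14 25-12 13-18 8-42 5-20 8-21 16-5 20-14 10-10 1-19-7 8 6 4 8 0 35 2 9 39-7 17-5 12-10 44-45 11-5 20-2 21 3 19-9 12-12 10-21 0-7-22-57z"/><path data-summit="17 450" data-sink="329 434" d="M239 401l-22 8-24 0-28-5-22 1-20 6-30 4-22 10-20 16 10 13 10 24-2 33-5 16 87 1 1-22-3-11 0-14 8-20 13-14 12-4 61-7 26-6-12-2-9-9z"/><path data-summit="494 422" data-sink="527 165" d="M463 288l-3 3-15 39-17 25-10 9-29 13 27 49 9 7 36-2 25-8 12 0 16 6 13 2 1-86-47-37z"/><path data-summit="66 58" data-sink="527 165" d="M153 16l-136 0-1 61 9 0 24-4 13-6 4-6 12 12 24 15 53 16 16-1 32-16-8-26-13-14-9-4-21-4z"/><path data-summit="494 422" data-sink="17 177" d="M498 423l-12 1-6 10-2 94 31 0 6-5 13-5 0-87-14-2z"/><path data-summit="17 450" data-sink="527 165" d="M50 441l-28 6-6 3 1 78 46 0 4-7 4-20-2-30-8-17z"/><path data-summit="17 450" data-sink="17 177" d="M17 189l0 92 12-5 24-6-2-47z"/><path data-summit="259 158" data-sink="527 165" d="M214 16l-61 1-1 22 21 4 9 4 13 14 10 26 5-3 11-1-5-2-4-12z"/>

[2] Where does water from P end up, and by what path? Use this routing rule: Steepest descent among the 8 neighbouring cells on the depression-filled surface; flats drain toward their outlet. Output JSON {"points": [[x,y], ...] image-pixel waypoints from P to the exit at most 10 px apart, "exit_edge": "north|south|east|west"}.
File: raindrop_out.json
{"points": [[430, 127], [441, 135], [451, 142], [462, 149], [473, 154], [483, 155], [494, 158], [505, 161], [515, 163], [526, 165], [527, 165]], "exit_edge": "east"}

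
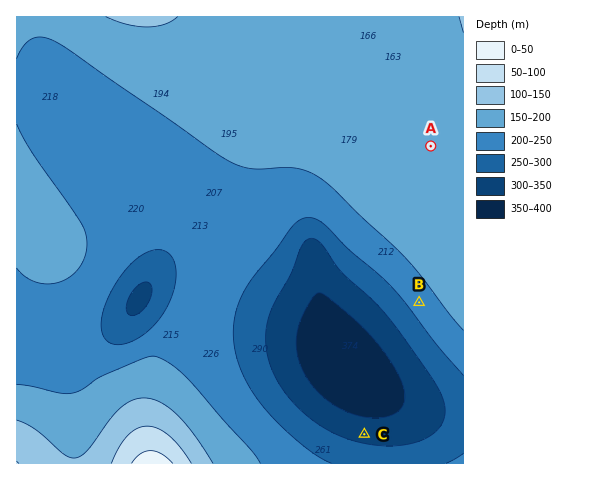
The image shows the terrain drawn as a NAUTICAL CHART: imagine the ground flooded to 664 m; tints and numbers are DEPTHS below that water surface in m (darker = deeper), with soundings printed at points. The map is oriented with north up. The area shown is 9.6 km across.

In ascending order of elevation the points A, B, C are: C B A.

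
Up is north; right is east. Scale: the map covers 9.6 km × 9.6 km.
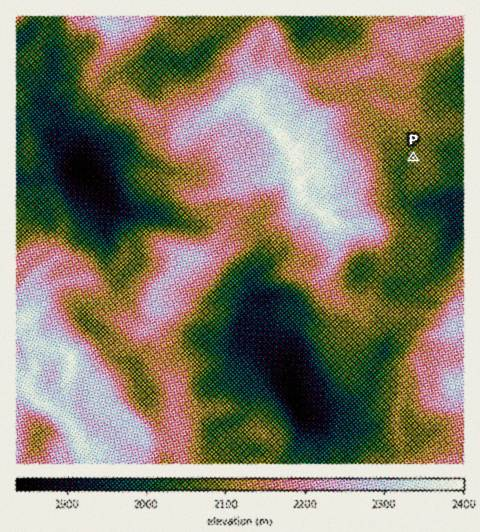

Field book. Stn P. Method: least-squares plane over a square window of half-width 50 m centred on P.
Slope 8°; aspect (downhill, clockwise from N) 270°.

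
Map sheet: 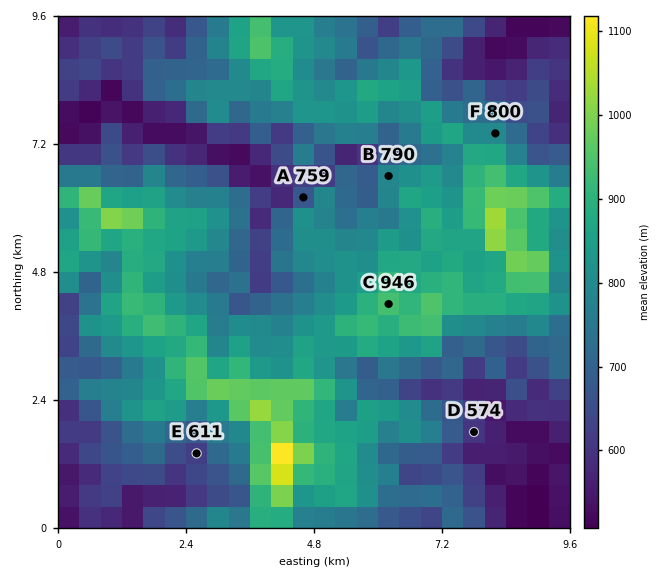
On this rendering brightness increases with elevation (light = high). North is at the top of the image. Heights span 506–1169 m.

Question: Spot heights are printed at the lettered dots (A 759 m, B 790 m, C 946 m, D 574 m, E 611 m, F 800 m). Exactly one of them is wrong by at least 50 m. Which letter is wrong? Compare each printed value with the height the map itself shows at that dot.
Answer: A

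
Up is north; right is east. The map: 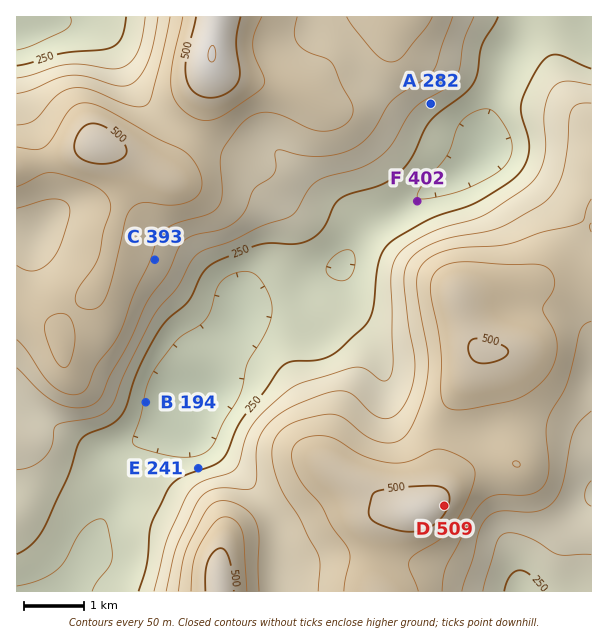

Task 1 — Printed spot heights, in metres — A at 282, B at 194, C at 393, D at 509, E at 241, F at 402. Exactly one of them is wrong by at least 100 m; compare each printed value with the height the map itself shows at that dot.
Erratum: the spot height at F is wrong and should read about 202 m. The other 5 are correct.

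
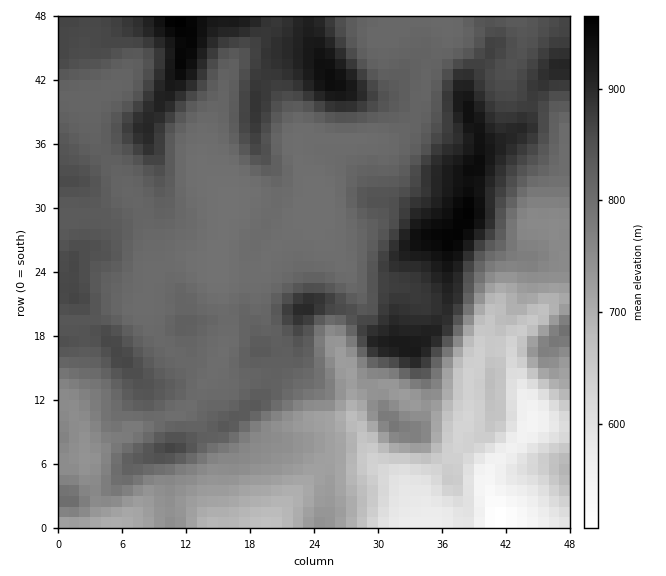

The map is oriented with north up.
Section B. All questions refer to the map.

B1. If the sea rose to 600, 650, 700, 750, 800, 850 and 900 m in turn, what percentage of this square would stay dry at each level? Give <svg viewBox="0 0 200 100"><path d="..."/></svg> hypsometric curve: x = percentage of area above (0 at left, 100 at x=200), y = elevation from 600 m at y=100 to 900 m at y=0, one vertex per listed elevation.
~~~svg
<svg viewBox="0 0 200 100"><path d="M191 100l-8-17-10-16-20-17-26-17-76-16-33-17"/></svg>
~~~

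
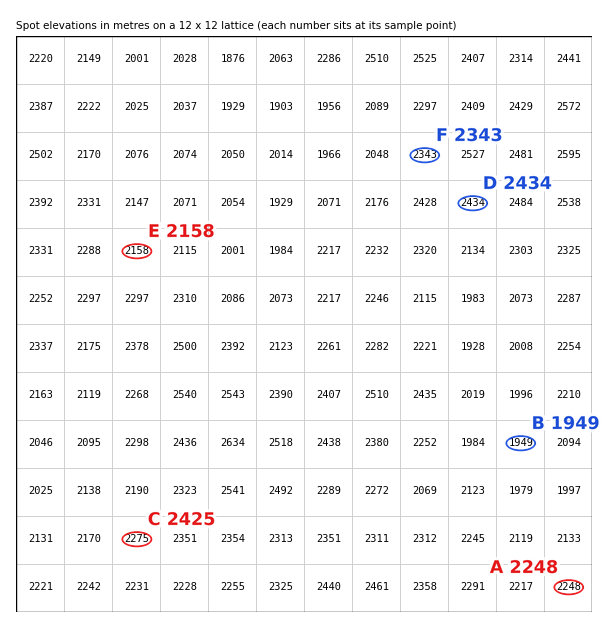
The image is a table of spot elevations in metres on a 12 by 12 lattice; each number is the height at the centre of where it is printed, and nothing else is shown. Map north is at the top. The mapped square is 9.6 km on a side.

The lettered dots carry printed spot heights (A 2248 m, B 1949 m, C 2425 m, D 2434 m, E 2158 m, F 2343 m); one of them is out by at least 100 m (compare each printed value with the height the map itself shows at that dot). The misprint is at C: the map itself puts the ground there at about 2275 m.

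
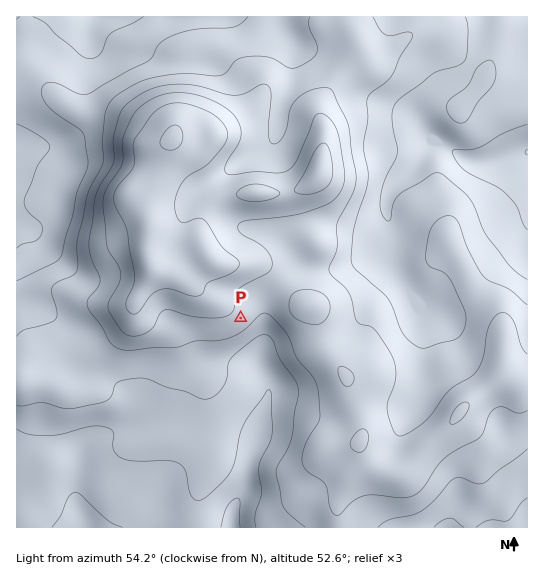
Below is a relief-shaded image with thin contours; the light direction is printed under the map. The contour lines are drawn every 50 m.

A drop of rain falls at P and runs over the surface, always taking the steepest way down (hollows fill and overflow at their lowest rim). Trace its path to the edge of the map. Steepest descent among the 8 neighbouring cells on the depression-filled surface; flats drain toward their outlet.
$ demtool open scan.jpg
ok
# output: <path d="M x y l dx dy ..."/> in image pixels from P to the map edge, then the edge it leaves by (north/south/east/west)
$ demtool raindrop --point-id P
<path d="M241 318l18 19 0 29 8 16 2 13-2 2 0 4-1 1-1 7-2 1-4 21-1 2-1 6-3 4-1 7-3 4-1 9-2 2 0 12-1 1 0 7-4 8-3 2-6 15 0 5-2 2 0 10"/>
exit: south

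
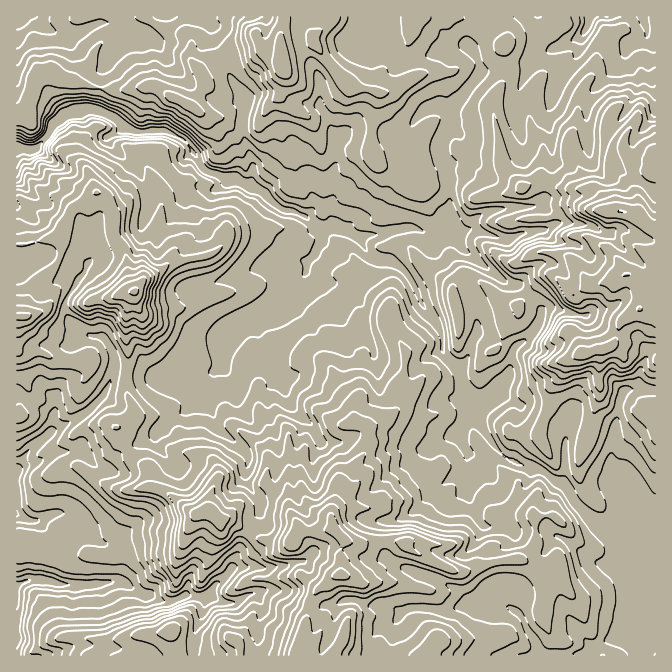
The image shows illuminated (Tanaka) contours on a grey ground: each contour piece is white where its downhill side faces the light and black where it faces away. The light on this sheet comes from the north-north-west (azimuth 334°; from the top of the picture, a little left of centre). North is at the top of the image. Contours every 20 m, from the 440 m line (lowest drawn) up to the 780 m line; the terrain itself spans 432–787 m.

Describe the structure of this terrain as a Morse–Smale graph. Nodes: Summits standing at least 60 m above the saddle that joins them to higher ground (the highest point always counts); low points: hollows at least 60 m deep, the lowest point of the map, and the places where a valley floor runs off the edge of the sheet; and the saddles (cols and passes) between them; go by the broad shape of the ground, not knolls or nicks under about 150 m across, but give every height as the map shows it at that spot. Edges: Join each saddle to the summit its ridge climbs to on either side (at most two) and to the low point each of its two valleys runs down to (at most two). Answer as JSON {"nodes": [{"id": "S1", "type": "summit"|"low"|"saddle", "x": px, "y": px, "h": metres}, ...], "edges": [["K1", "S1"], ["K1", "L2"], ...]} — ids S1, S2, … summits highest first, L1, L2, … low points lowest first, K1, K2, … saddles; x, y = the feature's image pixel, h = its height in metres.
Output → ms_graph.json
{"nodes": [
{"id": "S1", "type": "summit", "x": 340, "y": 575, "h": 787},
{"id": "S2", "type": "summit", "x": 639, "y": 310, "h": 781},
{"id": "S3", "type": "summit", "x": 135, "y": 292, "h": 744},
{"id": "S4", "type": "summit", "x": 284, "y": 67, "h": 696},
{"id": "L1", "type": "low", "x": 17, "y": 587, "h": 432},
{"id": "L2", "type": "low", "x": 25, "y": 148, "h": 447},
{"id": "L3", "type": "low", "x": 17, "y": 17, "h": 465},
{"id": "L4", "type": "low", "x": 590, "y": 17, "h": 502},
{"id": "K1", "type": "saddle", "x": 580, "y": 315, "h": 678},
{"id": "K2", "type": "saddle", "x": 32, "y": 242, "h": 640},
{"id": "K3", "type": "saddle", "x": 199, "y": 102, "h": 615},
{"id": "K4", "type": "saddle", "x": 549, "y": 477, "h": 592},
{"id": "K5", "type": "saddle", "x": 484, "y": 30, "h": 591},
{"id": "K6", "type": "saddle", "x": 127, "y": 373, "h": 591},
{"id": "K7", "type": "saddle", "x": 504, "y": 457, "h": 580},
{"id": "K8", "type": "saddle", "x": 97, "y": 88, "h": 561}],
"edges": [["K1", "S2"], ["K1", "L1"], ["K1", "L2"], ["K2", "S3"], ["K2", "L1"], ["K2", "L2"], ["K3", "S3"], ["K3", "S4"], ["K3", "L2"], ["K3", "L3"], ["K4", "S1"], ["K4", "S2"], ["K4", "L1"], ["K5", "S4"], ["K5", "L2"], ["K5", "L4"], ["K6", "S1"], ["K6", "S3"], ["K6", "L1"], ["K6", "L2"], ["K7", "S1"], ["K7", "S2"], ["K7", "L1"], ["K7", "L2"], ["K8", "S3"], ["K8", "L2"], ["K8", "L3"]]}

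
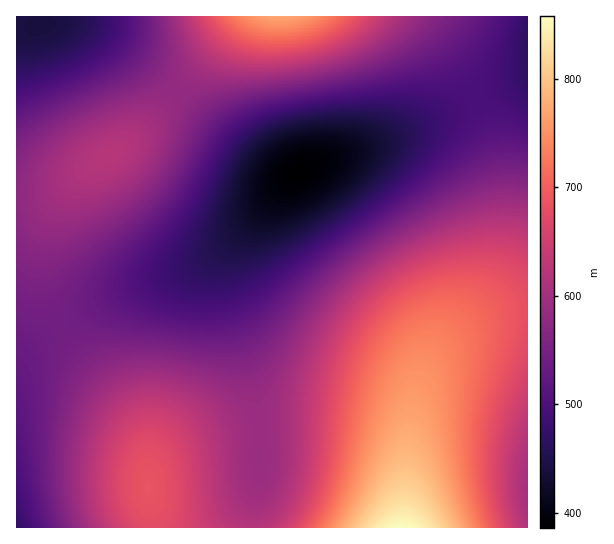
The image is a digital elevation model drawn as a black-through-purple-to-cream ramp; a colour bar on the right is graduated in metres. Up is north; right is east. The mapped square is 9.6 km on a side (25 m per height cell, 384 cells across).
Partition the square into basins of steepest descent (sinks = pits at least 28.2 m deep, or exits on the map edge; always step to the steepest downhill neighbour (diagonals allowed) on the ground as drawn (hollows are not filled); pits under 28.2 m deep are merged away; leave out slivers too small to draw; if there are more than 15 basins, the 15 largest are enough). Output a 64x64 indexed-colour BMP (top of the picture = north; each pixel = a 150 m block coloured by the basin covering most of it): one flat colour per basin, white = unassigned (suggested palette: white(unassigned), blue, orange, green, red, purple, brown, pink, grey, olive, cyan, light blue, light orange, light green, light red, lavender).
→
<image width="64" height="64" href="data:image/bmp;base64,Qk12CAAAAAAAAHYAAAAoAAAAQAAAAEAAAAABAAQAAAAAAAAIAAATCwAAEwsAABAAAAAAAAAA////ALR3HwAOf/8ALKAsACgn1gC9Z5QAS1aMAMJ34wB/f38AIr28AM++FwDox64AeLv/AIrfmACWmP8A1bDFACIiIiIiIiIiIREREREREREREREREREREUREREREREREIiIiIiIiIiIhERERERERERERERERERERREREREREREQiIiIiIiIiIiEREREREREREREREREREREURERERERERCIiIiIiIiIiIRERERERERERERERERERERREREREREREIiIiIiIiIiIRERERERERERERERERERERFEREREREREQiIiIiIiIiIhEREREREREREREREREREREURERERERERCIiIiIiIiIiERERERERERERERERERERERREREREREREIiIiIiIiIiIRERERERERERERERERERERFEREREREREQiIiIiIiIiIhEREREREREREREREREREREURERERERERCIiIiIiIiIiERERERERERERERERERERERREREREREREIiIiIiIiIiIRERERERERERERERERERERFEREREREREQiIiIiIiIiIhEREREREREREREREREREREURERERERERCIiIiIiIiIhERERERERERERERERERERERREREREREREIiIiIiIiIhERERERERERERERERERERERFEREREREREQiIiIiIiIiEREREREREREREREREREREREURERERERERCIiIiIiIiERERERERERERERERERERERERFEREREREREIiIiIiIiEREREREREREREREREREREREREUREREREREQiIiIiIiERERERERERERERERERERERERERRERERERERCIiIiIiIRERERERERERERERERERERERERFEREREREREIiIiIiIRERERERERERERERERERERERERERREREREREQiIiIiIRERERERERERERERERERERERERERFERERERERCIiIiIRERERERERERERERERERERERERERERREREREREIiIiIREREREREREREREREREREREREREREREUREREREQiIiIhERERERERERERERERERERERERERERERFERERERCIiIhEREREREREREREREREREREREREREREREVREREREIiIhERERERERERERERERERERERERERERERERFVREREQiIiERERERERERERERERERERERERERERERERERVVVERCIiEREREREREREREREREREREREREREREREREREVVVVVIiIRERERERERERERERERERERERERERERERERERFVVVUiIRERERERERERERERERERERERERERERERERERERVVVSIhERERERERERERERERERERERERERERERERERERFVVVIiERERERERERERERERERERERERERERERERERERERVVUiIRERERERERERERERERERERERERERERERERERERFVVSIhEREREREREREREREREREREREREREREREREREREVVVIiERERERERERERERERERERERERERERERERERERERFVUiIREREREREREREREREREREREREREREREREREREREVVSIhERERERERERERERERERERERERERERERERERERERVVIiIRERERERERERERERERERERERERERERERERERERFVUiIhEREREREREREREREREREREREREREREREREREREVVSIiIRERERERERERERERERERERERERERERERERERERVVIiIhERERERERERERERERERERERERERERERERERERFVUzIiIREREREREREREREREREREREREREREREREREREVVTMzMiERERERERERERERERERERERERERERERERERERVVMzMzMRERERERERERERERERERERERERERERERERERFVUzMzMzMRERERERERERERERERERERERERERERERERFVVTMzMzMzEREREREREREREREREREREREREREREREREVVVMzMzMzMzERERERERERERERERERERERERERERERERVVUzMzMzMzMxERERERERERERERERERERERERERERERFVVTMzMzMzMzMRERERERERERERERERERERERERERERFVVVMzMzMzMzMzEREREREREREREREREREREREREREREVVVUzMzMzMzMzMxERERERERERERERERERERERERERERVVVTMzMzMzMzMzMRERERERERERERERERERERERERERVVVVMzMzMzMzMzMzERERERERERERERERERERERERERFVVVUzMzMzMzMzMzMxEREREREREREREREREREREREREVVVVTMzMzMzMzMzMzMREREREREREREREREREREREREVVVVVMzMzMzMzMzMzMzERERERERERERERERERERERERVVVVUzMzMzMzMzMzMzMxERERERERERERERERERERERVVVVVTMzMzMzMzMzMzMzMRERERERERERERERERERERFVVVVVMzMzMzMzMzMzMzMzERERERERERERERERERERFVVVVVUzMzMzMzMzMzMzMzMRERERERERERERERERERFVVVVVVTMzMzMzMzMzMzMzMzEREREREREREREREREREVVVVVVVMzMzMzMzMzMzMzMzMxEREREREREREREREREVVVVVVVUzMzMzMzMzMzMzMzMzMREREREREREREREREVVVVVVVVTMzMzMzMzMzMzMzMzMzEREREREREREREREVVVVVVVVV"/>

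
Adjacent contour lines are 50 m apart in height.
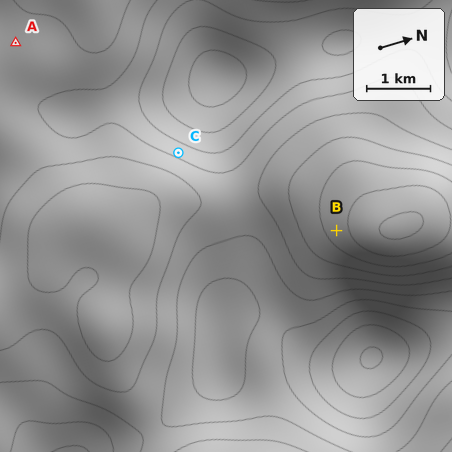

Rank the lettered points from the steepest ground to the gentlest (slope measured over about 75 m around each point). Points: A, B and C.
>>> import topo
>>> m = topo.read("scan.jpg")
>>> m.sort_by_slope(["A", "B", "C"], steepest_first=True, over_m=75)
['C', 'B', 'A']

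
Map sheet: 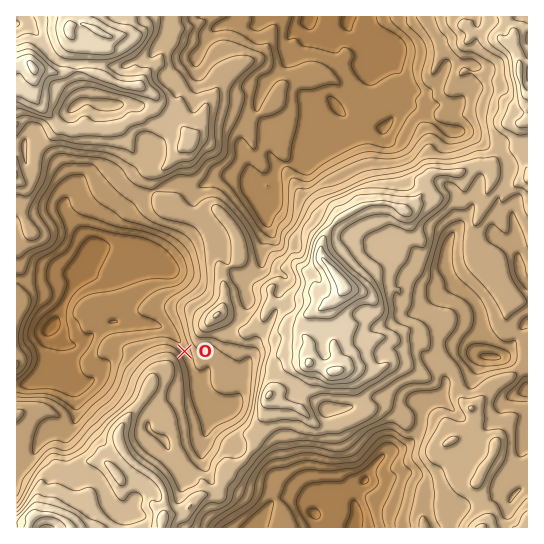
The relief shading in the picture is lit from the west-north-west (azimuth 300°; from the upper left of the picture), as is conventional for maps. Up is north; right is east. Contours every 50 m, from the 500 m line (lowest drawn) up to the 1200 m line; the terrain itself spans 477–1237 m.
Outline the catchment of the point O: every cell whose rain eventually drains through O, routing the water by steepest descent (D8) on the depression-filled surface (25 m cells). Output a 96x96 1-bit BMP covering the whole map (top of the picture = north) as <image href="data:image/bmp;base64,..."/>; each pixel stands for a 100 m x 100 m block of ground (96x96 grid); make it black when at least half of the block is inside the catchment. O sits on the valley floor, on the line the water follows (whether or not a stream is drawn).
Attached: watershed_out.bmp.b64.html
<image width="96" height="96" href="data:image/bmp;base64,Qk2+BAAAAAAAAD4AAAAoAAAAYAAAAGAAAAABAAEAAAAAAIAEAAATCwAAEwsAAAIAAAAAAAAA////AAAAAAAAAAAAAAAAAAAAAAAAAAAAAAAAAAAAAAAAAAAAAAAAAAAAAAAAAAAPAAAAAAAAAAAAAAAPgAAAAAAAAAAAAAAPwAAAAAAAAAAAAAAP/AAAAAAAAAAAAAAf/gAAAAAAAAAAAAAf/gAAAAAAAAAAAAA//gAAAAAAAAAAAAD//gAAAAAAAAAAAAH//wAAAAAAAAAAAAP//8AAAAAAAAAAAAf//+AAAAAAAAAAAA////AAAAAAAAAAAA////gAAAAAAAAAAB////gAAAAAAAAAAB////wAAAAAAAAAAB////4AAAAAAAAAAA////4AAAAAAAAAAAf///4AAAAAAAAAAAf///4AAAAAAAAAAAP///8AAAAAAAAAAAH///8AAAAAAAAAAAD///4AAAAAAAAAAAD///8AAAAAAAAAAAB///+AAAAAAAAAAAA////AAAAAAAAAAAAf///AAAAAAAAAAAAP///gEAAAAAAAAAAH///w8AAAAAAAAAAD////8AAAAAAAAAAB////8AAAAAAAAAAAP///8AAAAAAAAAAAP///8AAAAAAAAAAAP///8AAAAAAAAAAAP///4AAAAAAAAAAAH4f/4AAAAAAAAAAADwP/4AAAAAAAAAAABgP/4AAAAAAAAAAAAAH/4AAAAAAAAAAAAAH/IAAAAAAAAAAAAAAAAAAAAAAAAAAAAAAAAAAAAAAAAAAAAAAAAAAAAAAAAAAAAAAAAAAAAAAAAAAAAAAAAAAAAAAAAAAAAAAAAAAAAAAAAAAAAAAAAAAAAAAAAAAAAAAAAAAAAAAAAAAAAAAAAAAAAAAAAAAAAAAAAAAAAAAAAAAAAAAAAAAAAAAAAAAAAAAAAAAAAAAAAAAAAAAAAAAAAAAAAAAAAAAAAAAAAAAAAAAAAAAAAAAAAAAAAAAAAAAAAAAAAAAAAAAAAAAAAAAAAAAAAAAAAAAAAAAAAAAAAAAAAAAAAAAAAAAAAAAAAAAAAAAAAAAAAAAAAAAAAAAAAAAAAAAAAAAAAAAAAAAAAAAAAAAAAAAAAAAAAAAAAAAAAAAAAAAAAAAAAAAAAAAAAAAAAAAAAAAAAAAAAAAAAAAAAAAAAAAAAAAAAAAAAAAAAAAAAAAAAAAAAAAAAAAAAAAAAAAAAAAAAAAAAAAAAAAAAAAAAAAAAAAAAAAAAAAAAAAAAAAAAAAAAAAAAAAAAAAAAAAAAAAAAAAAAAAAAAAAAAAAAAAAAAAAAAAAAAAAAAAAAAAAAAAAAAAAAAAAAAAAAAAAAAAAAAAAAAAAAAAAAAAAAAAAAAAAAAAAAAAAAAAAAAAAAAAAAAAAAAAAAAAAAAAAAAAAAAAAAAAAAAAAAAAAAAAAAAAAAAAAAAAAAAAAAAAAAAAAAAAAAAAAAAAAAAAAAAAAAAAAAAAAAAAAAAAAAAAAAAAAAAAAAAAAAAAAAAAAAAAAAAAAAAAAAAAAAAAAAAAAAAAAAAAAAAAAAAAAAAAAAAAAAAAAAAAAAAAAAAAAAAAAAAAAAAAAAAAAAAAAAAAAAAAAAAA="/>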